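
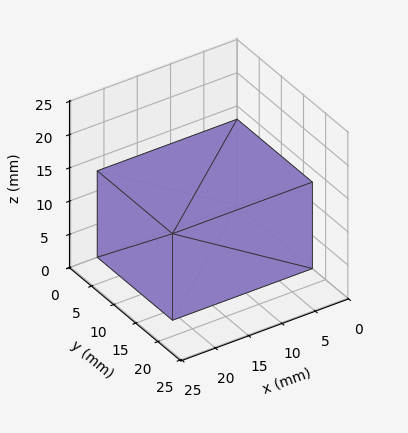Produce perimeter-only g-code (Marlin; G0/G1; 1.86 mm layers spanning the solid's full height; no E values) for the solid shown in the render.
Reading the render: the shape is a rectangular box, roughly 21 × 17 mm footprint and 13 mm tall (dimensions read to the nearest mm from the axis ticks). For the g-code, the solid's height is divided into equal slices at the stated Δz and each level perimeter traced with G1 moves after a G0 lift.

; perimeter-only toolpath
G21 ; units = mm
G90 ; absolute positioning
G28 ; home
; layer 1
G0 Z1.86
G0 X0.00 Y0.00
G1 X21.00 Y0.00
G1 X21.00 Y17.00
G1 X0.00 Y17.00
G1 X0.00 Y0.00
; layer 2
G0 Z3.71
G0 X0.00 Y0.00
G1 X21.00 Y0.00
G1 X21.00 Y17.00
G1 X0.00 Y17.00
G1 X0.00 Y0.00
; layer 3
G0 Z5.57
G0 X0.00 Y0.00
G1 X21.00 Y0.00
G1 X21.00 Y17.00
G1 X0.00 Y17.00
G1 X0.00 Y0.00
; layer 4
G0 Z7.43
G0 X0.00 Y0.00
G1 X21.00 Y0.00
G1 X21.00 Y17.00
G1 X0.00 Y17.00
G1 X0.00 Y0.00
; layer 5
G0 Z9.29
G0 X0.00 Y0.00
G1 X21.00 Y0.00
G1 X21.00 Y17.00
G1 X0.00 Y17.00
G1 X0.00 Y0.00
; layer 6
G0 Z11.14
G0 X0.00 Y0.00
G1 X21.00 Y0.00
G1 X21.00 Y17.00
G1 X0.00 Y17.00
G1 X0.00 Y0.00
; layer 7
G0 Z13.00
G0 X0.00 Y0.00
G1 X21.00 Y0.00
G1 X21.00 Y17.00
G1 X0.00 Y17.00
G1 X0.00 Y0.00
M2 ; end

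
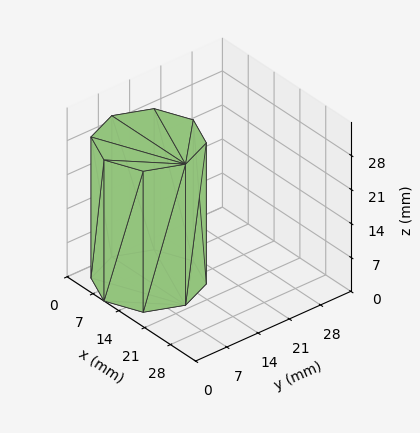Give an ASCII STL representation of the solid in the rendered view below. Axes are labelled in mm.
Reading the render: the shape is a regular 8-sided prism (a cylinder approximated with 8 flat sides), circumscribed radius ≈ 10 mm, height ≈ 29 mm (dimensions read to the nearest mm from the axis ticks). For the STL, each face is triangulated and given an outward normal.

solid part
  facet normal 0.0000 0.0000 -1.0000
    outer loop
      vertex 10.000 20.000 0.000
      vertex 17.071 17.071 0.000
      vertex 20.000 10.000 0.000
    endloop
  endfacet
  facet normal 0.0000 0.0000 -1.0000
    outer loop
      vertex 2.929 17.071 0.000
      vertex 10.000 20.000 0.000
      vertex 20.000 10.000 0.000
    endloop
  endfacet
  facet normal 0.0000 0.0000 -1.0000
    outer loop
      vertex 0.000 10.000 0.000
      vertex 2.929 17.071 0.000
      vertex 20.000 10.000 0.000
    endloop
  endfacet
  facet normal 0.0000 0.0000 -1.0000
    outer loop
      vertex 2.929 2.929 0.000
      vertex 0.000 10.000 0.000
      vertex 20.000 10.000 0.000
    endloop
  endfacet
  facet normal 0.0000 0.0000 -1.0000
    outer loop
      vertex 10.000 0.000 0.000
      vertex 2.929 2.929 0.000
      vertex 20.000 10.000 0.000
    endloop
  endfacet
  facet normal 0.0000 0.0000 -1.0000
    outer loop
      vertex 17.071 2.929 0.000
      vertex 10.000 0.000 0.000
      vertex 20.000 10.000 0.000
    endloop
  endfacet
  facet normal 0.0000 0.0000 1.0000
    outer loop
      vertex 20.000 10.000 29.000
      vertex 17.071 17.071 29.000
      vertex 10.000 20.000 29.000
    endloop
  endfacet
  facet normal 0.0000 0.0000 1.0000
    outer loop
      vertex 20.000 10.000 29.000
      vertex 10.000 20.000 29.000
      vertex 2.929 17.071 29.000
    endloop
  endfacet
  facet normal 0.0000 0.0000 1.0000
    outer loop
      vertex 20.000 10.000 29.000
      vertex 2.929 17.071 29.000
      vertex 0.000 10.000 29.000
    endloop
  endfacet
  facet normal 0.0000 0.0000 1.0000
    outer loop
      vertex 20.000 10.000 29.000
      vertex 0.000 10.000 29.000
      vertex 2.929 2.929 29.000
    endloop
  endfacet
  facet normal 0.0000 0.0000 1.0000
    outer loop
      vertex 20.000 10.000 29.000
      vertex 2.929 2.929 29.000
      vertex 10.000 0.000 29.000
    endloop
  endfacet
  facet normal 0.0000 0.0000 1.0000
    outer loop
      vertex 20.000 10.000 29.000
      vertex 10.000 0.000 29.000
      vertex 17.071 2.929 29.000
    endloop
  endfacet
  facet normal 0.9239 0.3827 0.0000
    outer loop
      vertex 20.000 10.000 0.000
      vertex 17.071 17.071 0.000
      vertex 17.071 17.071 29.000
    endloop
  endfacet
  facet normal 0.9239 0.3827 0.0000
    outer loop
      vertex 20.000 10.000 0.000
      vertex 17.071 17.071 29.000
      vertex 20.000 10.000 29.000
    endloop
  endfacet
  facet normal 0.3827 0.9239 0.0000
    outer loop
      vertex 17.071 17.071 0.000
      vertex 10.000 20.000 0.000
      vertex 10.000 20.000 29.000
    endloop
  endfacet
  facet normal 0.3827 0.9239 0.0000
    outer loop
      vertex 17.071 17.071 0.000
      vertex 10.000 20.000 29.000
      vertex 17.071 17.071 29.000
    endloop
  endfacet
  facet normal -0.3827 0.9239 0.0000
    outer loop
      vertex 10.000 20.000 0.000
      vertex 2.929 17.071 0.000
      vertex 2.929 17.071 29.000
    endloop
  endfacet
  facet normal -0.3827 0.9239 0.0000
    outer loop
      vertex 10.000 20.000 0.000
      vertex 2.929 17.071 29.000
      vertex 10.000 20.000 29.000
    endloop
  endfacet
  facet normal -0.9239 0.3827 0.0000
    outer loop
      vertex 2.929 17.071 0.000
      vertex 0.000 10.000 0.000
      vertex 0.000 10.000 29.000
    endloop
  endfacet
  facet normal -0.9239 0.3827 0.0000
    outer loop
      vertex 2.929 17.071 0.000
      vertex 0.000 10.000 29.000
      vertex 2.929 17.071 29.000
    endloop
  endfacet
  facet normal -0.9239 -0.3827 0.0000
    outer loop
      vertex 0.000 10.000 0.000
      vertex 2.929 2.929 0.000
      vertex 2.929 2.929 29.000
    endloop
  endfacet
  facet normal -0.9239 -0.3827 0.0000
    outer loop
      vertex 0.000 10.000 0.000
      vertex 2.929 2.929 29.000
      vertex 0.000 10.000 29.000
    endloop
  endfacet
  facet normal -0.3827 -0.9239 0.0000
    outer loop
      vertex 2.929 2.929 0.000
      vertex 10.000 0.000 0.000
      vertex 10.000 0.000 29.000
    endloop
  endfacet
  facet normal -0.3827 -0.9239 0.0000
    outer loop
      vertex 2.929 2.929 0.000
      vertex 10.000 0.000 29.000
      vertex 2.929 2.929 29.000
    endloop
  endfacet
  facet normal 0.3827 -0.9239 0.0000
    outer loop
      vertex 10.000 0.000 0.000
      vertex 17.071 2.929 0.000
      vertex 17.071 2.929 29.000
    endloop
  endfacet
  facet normal 0.3827 -0.9239 0.0000
    outer loop
      vertex 10.000 0.000 0.000
      vertex 17.071 2.929 29.000
      vertex 10.000 0.000 29.000
    endloop
  endfacet
  facet normal 0.9239 -0.3827 0.0000
    outer loop
      vertex 17.071 2.929 0.000
      vertex 20.000 10.000 0.000
      vertex 20.000 10.000 29.000
    endloop
  endfacet
  facet normal 0.9239 -0.3827 0.0000
    outer loop
      vertex 17.071 2.929 0.000
      vertex 20.000 10.000 29.000
      vertex 17.071 2.929 29.000
    endloop
  endfacet
endsolid part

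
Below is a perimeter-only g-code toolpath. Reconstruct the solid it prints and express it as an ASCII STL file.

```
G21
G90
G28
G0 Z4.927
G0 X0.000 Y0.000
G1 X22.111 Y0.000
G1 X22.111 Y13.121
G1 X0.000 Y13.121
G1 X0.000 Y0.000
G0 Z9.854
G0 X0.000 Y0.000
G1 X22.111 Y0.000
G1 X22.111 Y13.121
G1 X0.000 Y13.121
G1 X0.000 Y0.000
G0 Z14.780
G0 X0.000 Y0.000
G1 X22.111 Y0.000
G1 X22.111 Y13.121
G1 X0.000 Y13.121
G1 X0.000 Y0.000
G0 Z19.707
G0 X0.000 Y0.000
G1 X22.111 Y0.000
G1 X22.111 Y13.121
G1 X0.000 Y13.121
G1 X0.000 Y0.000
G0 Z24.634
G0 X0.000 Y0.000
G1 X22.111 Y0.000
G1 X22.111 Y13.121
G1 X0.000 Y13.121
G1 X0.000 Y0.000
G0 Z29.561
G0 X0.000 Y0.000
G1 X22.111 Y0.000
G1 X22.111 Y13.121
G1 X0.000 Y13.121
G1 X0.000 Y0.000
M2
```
solid part
  facet normal 0.0000 0.0000 -1.0000
    outer loop
      vertex 22.111 13.121 0.000
      vertex 22.111 0.000 0.000
      vertex 0.000 0.000 0.000
    endloop
  endfacet
  facet normal 0.0000 0.0000 -1.0000
    outer loop
      vertex 0.000 13.121 0.000
      vertex 22.111 13.121 0.000
      vertex 0.000 0.000 0.000
    endloop
  endfacet
  facet normal 0.0000 0.0000 1.0000
    outer loop
      vertex 0.000 0.000 29.561
      vertex 22.111 0.000 29.561
      vertex 22.111 13.121 29.561
    endloop
  endfacet
  facet normal 0.0000 0.0000 1.0000
    outer loop
      vertex 0.000 0.000 29.561
      vertex 22.111 13.121 29.561
      vertex 0.000 13.121 29.561
    endloop
  endfacet
  facet normal 0.0000 -1.0000 0.0000
    outer loop
      vertex 0.000 0.000 0.000
      vertex 22.111 0.000 0.000
      vertex 22.111 0.000 29.561
    endloop
  endfacet
  facet normal 0.0000 -1.0000 0.0000
    outer loop
      vertex 0.000 0.000 0.000
      vertex 22.111 0.000 29.561
      vertex 0.000 0.000 29.561
    endloop
  endfacet
  facet normal 0.0000 1.0000 0.0000
    outer loop
      vertex 22.111 13.121 29.561
      vertex 22.111 13.121 0.000
      vertex 0.000 13.121 0.000
    endloop
  endfacet
  facet normal 0.0000 1.0000 0.0000
    outer loop
      vertex 0.000 13.121 29.561
      vertex 22.111 13.121 29.561
      vertex 0.000 13.121 0.000
    endloop
  endfacet
  facet normal -1.0000 0.0000 0.0000
    outer loop
      vertex 0.000 13.121 29.561
      vertex 0.000 13.121 0.000
      vertex 0.000 0.000 0.000
    endloop
  endfacet
  facet normal -1.0000 0.0000 0.0000
    outer loop
      vertex 0.000 0.000 29.561
      vertex 0.000 13.121 29.561
      vertex 0.000 0.000 0.000
    endloop
  endfacet
  facet normal 1.0000 0.0000 0.0000
    outer loop
      vertex 22.111 0.000 0.000
      vertex 22.111 13.121 0.000
      vertex 22.111 13.121 29.561
    endloop
  endfacet
  facet normal 1.0000 0.0000 0.0000
    outer loop
      vertex 22.111 0.000 0.000
      vertex 22.111 13.121 29.561
      vertex 22.111 0.000 29.561
    endloop
  endfacet
endsolid part

The G0 Z moves step by Δz≈4.927 mm. Every layer's G1 loop is the same polygon, so the solid is a straight extrusion of it from z=0 to z≈29.6. Closing with flat bottom and top caps and triangulating gives 12 facets — a rectangular box, roughly 22.1 × 13.1 mm footprint and 29.6 mm tall.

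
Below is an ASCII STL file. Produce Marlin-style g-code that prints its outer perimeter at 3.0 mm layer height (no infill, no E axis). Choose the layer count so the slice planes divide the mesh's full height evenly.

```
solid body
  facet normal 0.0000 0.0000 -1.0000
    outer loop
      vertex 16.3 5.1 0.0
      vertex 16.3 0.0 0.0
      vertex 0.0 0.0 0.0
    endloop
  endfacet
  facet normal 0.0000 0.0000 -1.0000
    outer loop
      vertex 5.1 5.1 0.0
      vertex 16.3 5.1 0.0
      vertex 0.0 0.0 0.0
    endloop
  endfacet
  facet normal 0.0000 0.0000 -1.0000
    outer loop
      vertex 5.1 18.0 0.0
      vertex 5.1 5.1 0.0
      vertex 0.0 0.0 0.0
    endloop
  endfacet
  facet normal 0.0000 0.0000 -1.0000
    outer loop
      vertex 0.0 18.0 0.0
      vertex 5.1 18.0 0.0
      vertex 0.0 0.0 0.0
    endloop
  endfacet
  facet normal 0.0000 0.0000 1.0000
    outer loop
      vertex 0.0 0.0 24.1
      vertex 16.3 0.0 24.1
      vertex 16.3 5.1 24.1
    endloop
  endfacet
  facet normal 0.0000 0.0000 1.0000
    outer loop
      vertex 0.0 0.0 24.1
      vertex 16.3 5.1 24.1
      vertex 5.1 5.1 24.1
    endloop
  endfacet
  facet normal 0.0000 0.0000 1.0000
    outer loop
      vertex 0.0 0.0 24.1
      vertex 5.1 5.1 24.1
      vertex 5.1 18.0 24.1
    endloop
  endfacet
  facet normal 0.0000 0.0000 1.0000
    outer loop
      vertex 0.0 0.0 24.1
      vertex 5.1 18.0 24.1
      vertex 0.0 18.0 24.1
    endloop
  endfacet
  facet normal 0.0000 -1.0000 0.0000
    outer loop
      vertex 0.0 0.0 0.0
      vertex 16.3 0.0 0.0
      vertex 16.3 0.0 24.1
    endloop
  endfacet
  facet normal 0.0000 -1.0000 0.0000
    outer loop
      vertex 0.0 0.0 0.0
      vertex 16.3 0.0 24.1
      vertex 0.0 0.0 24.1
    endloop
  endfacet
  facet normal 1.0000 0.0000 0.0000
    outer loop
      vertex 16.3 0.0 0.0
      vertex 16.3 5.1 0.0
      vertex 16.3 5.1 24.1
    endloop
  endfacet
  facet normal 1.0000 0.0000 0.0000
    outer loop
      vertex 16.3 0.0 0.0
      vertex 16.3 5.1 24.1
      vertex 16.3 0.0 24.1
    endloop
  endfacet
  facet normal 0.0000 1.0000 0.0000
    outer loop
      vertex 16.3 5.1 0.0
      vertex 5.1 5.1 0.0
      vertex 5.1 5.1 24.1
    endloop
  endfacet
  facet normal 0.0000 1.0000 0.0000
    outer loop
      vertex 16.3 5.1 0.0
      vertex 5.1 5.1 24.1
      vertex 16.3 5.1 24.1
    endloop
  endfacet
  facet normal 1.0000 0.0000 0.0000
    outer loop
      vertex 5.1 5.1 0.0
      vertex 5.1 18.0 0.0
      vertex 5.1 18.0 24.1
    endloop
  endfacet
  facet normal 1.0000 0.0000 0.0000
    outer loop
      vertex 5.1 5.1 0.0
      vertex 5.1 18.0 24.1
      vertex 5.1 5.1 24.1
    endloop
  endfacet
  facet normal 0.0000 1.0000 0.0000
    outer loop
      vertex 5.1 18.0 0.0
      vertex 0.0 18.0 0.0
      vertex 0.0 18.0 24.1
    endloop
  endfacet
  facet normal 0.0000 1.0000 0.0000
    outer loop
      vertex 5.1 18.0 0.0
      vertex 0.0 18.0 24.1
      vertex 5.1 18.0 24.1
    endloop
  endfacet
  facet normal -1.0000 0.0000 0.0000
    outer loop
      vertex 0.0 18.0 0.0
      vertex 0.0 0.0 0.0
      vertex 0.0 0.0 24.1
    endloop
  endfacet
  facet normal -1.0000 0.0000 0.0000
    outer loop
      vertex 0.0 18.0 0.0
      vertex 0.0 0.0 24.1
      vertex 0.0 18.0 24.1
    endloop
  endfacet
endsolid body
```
; perimeter-only toolpath
G21 ; units = mm
G90 ; absolute positioning
G28 ; home
; layer 1
G0 Z3.0
G0 X0.0 Y0.0
G1 X16.3 Y0.0
G1 X16.3 Y5.1
G1 X5.1 Y5.1
G1 X5.1 Y18.0
G1 X0.0 Y18.0
G1 X0.0 Y0.0
; layer 2
G0 Z6.0
G0 X0.0 Y0.0
G1 X16.3 Y0.0
G1 X16.3 Y5.1
G1 X5.1 Y5.1
G1 X5.1 Y18.0
G1 X0.0 Y18.0
G1 X0.0 Y0.0
; layer 3
G0 Z9.0
G0 X0.0 Y0.0
G1 X16.3 Y0.0
G1 X16.3 Y5.1
G1 X5.1 Y5.1
G1 X5.1 Y18.0
G1 X0.0 Y18.0
G1 X0.0 Y0.0
; layer 4
G0 Z12.1
G0 X0.0 Y0.0
G1 X16.3 Y0.0
G1 X16.3 Y5.1
G1 X5.1 Y5.1
G1 X5.1 Y18.0
G1 X0.0 Y18.0
G1 X0.0 Y0.0
; layer 5
G0 Z15.1
G0 X0.0 Y0.0
G1 X16.3 Y0.0
G1 X16.3 Y5.1
G1 X5.1 Y5.1
G1 X5.1 Y18.0
G1 X0.0 Y18.0
G1 X0.0 Y0.0
; layer 6
G0 Z18.1
G0 X0.0 Y0.0
G1 X16.3 Y0.0
G1 X16.3 Y5.1
G1 X5.1 Y5.1
G1 X5.1 Y18.0
G1 X0.0 Y18.0
G1 X0.0 Y0.0
; layer 7
G0 Z21.1
G0 X0.0 Y0.0
G1 X16.3 Y0.0
G1 X16.3 Y5.1
G1 X5.1 Y5.1
G1 X5.1 Y18.0
G1 X0.0 Y18.0
G1 X0.0 Y0.0
; layer 8
G0 Z24.1
G0 X0.0 Y0.0
G1 X16.3 Y0.0
G1 X16.3 Y5.1
G1 X5.1 Y5.1
G1 X5.1 Y18.0
G1 X0.0 Y18.0
G1 X0.0 Y0.0
M2 ; end

The solid is an L-shaped prism: outer 16.3 × 18 mm, arm thicknesses ≈ 5.1 mm (horizontal) and 5.1 mm (vertical), extruded 24.1 mm in z. Slicing at Δz = 3.0 mm — 8 equal slices spanning the solid's height, so layer i sits at z = i·h/8 — gives 8 non-empty perimeters. Each is a 6-segment closed polygon; G0 lifts to the layer z and rapids to the start vertex, then G1 traces the edges.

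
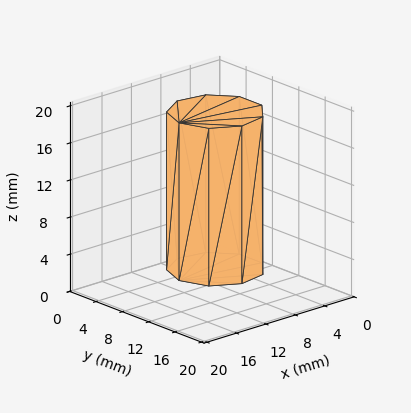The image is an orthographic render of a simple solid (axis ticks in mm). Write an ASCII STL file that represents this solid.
Reading the render: the shape is a regular 9-sided prism (a cylinder approximated with 9 flat sides), circumscribed radius ≈ 5 mm, height ≈ 17 mm (dimensions read to the nearest mm from the axis ticks). For the STL, each face is triangulated and given an outward normal.

solid part
  facet normal 0.0000 0.0000 -1.0000
    outer loop
      vertex 5.87 9.92 0.00
      vertex 8.83 8.21 0.00
      vertex 10.00 5.00 0.00
    endloop
  endfacet
  facet normal 0.0000 0.0000 -1.0000
    outer loop
      vertex 2.50 9.33 0.00
      vertex 5.87 9.92 0.00
      vertex 10.00 5.00 0.00
    endloop
  endfacet
  facet normal 0.0000 0.0000 -1.0000
    outer loop
      vertex 0.30 6.71 0.00
      vertex 2.50 9.33 0.00
      vertex 10.00 5.00 0.00
    endloop
  endfacet
  facet normal 0.0000 0.0000 -1.0000
    outer loop
      vertex 0.30 3.29 0.00
      vertex 0.30 6.71 0.00
      vertex 10.00 5.00 0.00
    endloop
  endfacet
  facet normal 0.0000 0.0000 -1.0000
    outer loop
      vertex 2.50 0.67 0.00
      vertex 0.30 3.29 0.00
      vertex 10.00 5.00 0.00
    endloop
  endfacet
  facet normal 0.0000 0.0000 -1.0000
    outer loop
      vertex 5.87 0.08 0.00
      vertex 2.50 0.67 0.00
      vertex 10.00 5.00 0.00
    endloop
  endfacet
  facet normal 0.0000 0.0000 -1.0000
    outer loop
      vertex 8.83 1.79 0.00
      vertex 5.87 0.08 0.00
      vertex 10.00 5.00 0.00
    endloop
  endfacet
  facet normal 0.0000 0.0000 1.0000
    outer loop
      vertex 10.00 5.00 17.00
      vertex 8.83 8.21 17.00
      vertex 5.87 9.92 17.00
    endloop
  endfacet
  facet normal 0.0000 0.0000 1.0000
    outer loop
      vertex 10.00 5.00 17.00
      vertex 5.87 9.92 17.00
      vertex 2.50 9.33 17.00
    endloop
  endfacet
  facet normal 0.0000 0.0000 1.0000
    outer loop
      vertex 10.00 5.00 17.00
      vertex 2.50 9.33 17.00
      vertex 0.30 6.71 17.00
    endloop
  endfacet
  facet normal 0.0000 0.0000 1.0000
    outer loop
      vertex 10.00 5.00 17.00
      vertex 0.30 6.71 17.00
      vertex 0.30 3.29 17.00
    endloop
  endfacet
  facet normal 0.0000 0.0000 1.0000
    outer loop
      vertex 10.00 5.00 17.00
      vertex 0.30 3.29 17.00
      vertex 2.50 0.67 17.00
    endloop
  endfacet
  facet normal 0.0000 0.0000 1.0000
    outer loop
      vertex 10.00 5.00 17.00
      vertex 2.50 0.67 17.00
      vertex 5.87 0.08 17.00
    endloop
  endfacet
  facet normal 0.0000 0.0000 1.0000
    outer loop
      vertex 10.00 5.00 17.00
      vertex 5.87 0.08 17.00
      vertex 8.83 1.79 17.00
    endloop
  endfacet
  facet normal 0.9395 0.3424 0.0000
    outer loop
      vertex 10.00 5.00 0.00
      vertex 8.83 8.21 0.00
      vertex 8.83 8.21 17.00
    endloop
  endfacet
  facet normal 0.9395 0.3424 0.0000
    outer loop
      vertex 10.00 5.00 0.00
      vertex 8.83 8.21 17.00
      vertex 10.00 5.00 17.00
    endloop
  endfacet
  facet normal 0.5002 0.8659 0.0000
    outer loop
      vertex 8.83 8.21 0.00
      vertex 5.87 9.92 0.00
      vertex 5.87 9.92 17.00
    endloop
  endfacet
  facet normal 0.5002 0.8659 0.0000
    outer loop
      vertex 8.83 8.21 0.00
      vertex 5.87 9.92 17.00
      vertex 8.83 8.21 17.00
    endloop
  endfacet
  facet normal -0.1725 0.9850 0.0000
    outer loop
      vertex 5.87 9.92 0.00
      vertex 2.50 9.33 0.00
      vertex 2.50 9.33 17.00
    endloop
  endfacet
  facet normal -0.1725 0.9850 0.0000
    outer loop
      vertex 5.87 9.92 0.00
      vertex 2.50 9.33 17.00
      vertex 5.87 9.92 17.00
    endloop
  endfacet
  facet normal -0.7658 0.6431 0.0000
    outer loop
      vertex 2.50 9.33 0.00
      vertex 0.30 6.71 0.00
      vertex 0.30 6.71 17.00
    endloop
  endfacet
  facet normal -0.7658 0.6431 0.0000
    outer loop
      vertex 2.50 9.33 0.00
      vertex 0.30 6.71 17.00
      vertex 2.50 9.33 17.00
    endloop
  endfacet
  facet normal -1.0000 0.0000 0.0000
    outer loop
      vertex 0.30 6.71 0.00
      vertex 0.30 3.29 0.00
      vertex 0.30 3.29 17.00
    endloop
  endfacet
  facet normal -1.0000 0.0000 0.0000
    outer loop
      vertex 0.30 6.71 0.00
      vertex 0.30 3.29 17.00
      vertex 0.30 6.71 17.00
    endloop
  endfacet
  facet normal -0.7658 -0.6431 0.0000
    outer loop
      vertex 0.30 3.29 0.00
      vertex 2.50 0.67 0.00
      vertex 2.50 0.67 17.00
    endloop
  endfacet
  facet normal -0.7658 -0.6431 0.0000
    outer loop
      vertex 0.30 3.29 0.00
      vertex 2.50 0.67 17.00
      vertex 0.30 3.29 17.00
    endloop
  endfacet
  facet normal -0.1725 -0.9850 0.0000
    outer loop
      vertex 2.50 0.67 0.00
      vertex 5.87 0.08 0.00
      vertex 5.87 0.08 17.00
    endloop
  endfacet
  facet normal -0.1725 -0.9850 0.0000
    outer loop
      vertex 2.50 0.67 0.00
      vertex 5.87 0.08 17.00
      vertex 2.50 0.67 17.00
    endloop
  endfacet
  facet normal 0.5002 -0.8659 0.0000
    outer loop
      vertex 5.87 0.08 0.00
      vertex 8.83 1.79 0.00
      vertex 8.83 1.79 17.00
    endloop
  endfacet
  facet normal 0.5002 -0.8659 0.0000
    outer loop
      vertex 5.87 0.08 0.00
      vertex 8.83 1.79 17.00
      vertex 5.87 0.08 17.00
    endloop
  endfacet
  facet normal 0.9395 -0.3424 0.0000
    outer loop
      vertex 8.83 1.79 0.00
      vertex 10.00 5.00 0.00
      vertex 10.00 5.00 17.00
    endloop
  endfacet
  facet normal 0.9395 -0.3424 0.0000
    outer loop
      vertex 8.83 1.79 0.00
      vertex 10.00 5.00 17.00
      vertex 8.83 1.79 17.00
    endloop
  endfacet
endsolid part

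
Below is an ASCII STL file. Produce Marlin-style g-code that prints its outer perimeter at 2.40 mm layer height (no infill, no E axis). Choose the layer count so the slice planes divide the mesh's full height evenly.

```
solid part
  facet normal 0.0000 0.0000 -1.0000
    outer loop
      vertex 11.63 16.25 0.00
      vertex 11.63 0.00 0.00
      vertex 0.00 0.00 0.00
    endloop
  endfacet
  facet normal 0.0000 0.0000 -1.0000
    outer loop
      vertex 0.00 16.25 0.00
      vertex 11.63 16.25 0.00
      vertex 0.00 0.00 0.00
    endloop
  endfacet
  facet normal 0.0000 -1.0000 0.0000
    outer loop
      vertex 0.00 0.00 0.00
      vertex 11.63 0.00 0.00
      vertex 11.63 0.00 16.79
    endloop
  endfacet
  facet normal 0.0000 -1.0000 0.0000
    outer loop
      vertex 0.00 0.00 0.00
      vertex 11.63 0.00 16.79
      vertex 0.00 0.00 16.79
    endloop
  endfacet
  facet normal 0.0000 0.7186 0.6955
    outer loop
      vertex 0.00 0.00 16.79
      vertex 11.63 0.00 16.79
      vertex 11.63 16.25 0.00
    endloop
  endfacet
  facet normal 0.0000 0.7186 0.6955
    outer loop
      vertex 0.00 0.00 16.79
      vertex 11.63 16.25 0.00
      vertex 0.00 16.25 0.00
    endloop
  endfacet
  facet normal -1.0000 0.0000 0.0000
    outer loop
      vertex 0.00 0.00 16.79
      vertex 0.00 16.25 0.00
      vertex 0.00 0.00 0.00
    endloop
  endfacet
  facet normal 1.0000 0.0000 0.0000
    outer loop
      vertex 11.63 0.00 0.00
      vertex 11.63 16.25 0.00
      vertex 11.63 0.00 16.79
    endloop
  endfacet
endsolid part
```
; perimeter-only toolpath
G21 ; units = mm
G90 ; absolute positioning
G28 ; home
; layer 1
G0 Z2.40
G0 X0.00 Y0.00
G1 X11.63 Y0.00
G1 X11.63 Y13.93
G1 X0.00 Y13.93
G1 X0.00 Y0.00
; layer 2
G0 Z4.80
G0 X0.00 Y0.00
G1 X11.63 Y0.00
G1 X11.63 Y11.61
G1 X0.00 Y11.61
G1 X0.00 Y0.00
; layer 3
G0 Z7.20
G0 X0.00 Y0.00
G1 X11.63 Y0.00
G1 X11.63 Y9.29
G1 X0.00 Y9.29
G1 X0.00 Y0.00
; layer 4
G0 Z9.59
G0 X0.00 Y0.00
G1 X11.63 Y0.00
G1 X11.63 Y6.96
G1 X0.00 Y6.96
G1 X0.00 Y0.00
; layer 5
G0 Z11.99
G0 X0.00 Y0.00
G1 X11.63 Y0.00
G1 X11.63 Y4.64
G1 X0.00 Y4.64
G1 X0.00 Y0.00
; layer 6
G0 Z14.39
G0 X0.00 Y0.00
G1 X11.63 Y0.00
G1 X11.63 Y2.32
G1 X0.00 Y2.32
G1 X0.00 Y0.00
M2 ; end

The solid is a wedge (ramp): 11.6 × 16.2 mm base, rising to 16.8 mm along the y=0 edge and sloping linearly to z=0 at y=16.2. Slicing at Δz = 2.40 mm — 7 equal slices spanning the solid's height, so layer i sits at z = i·h/7 — gives 6 non-empty perimeters. Each is a 4-segment closed polygon; G0 lifts to the layer z and rapids to the start vertex, then G1 traces the edges. The cross-section shrinks linearly with z (the slice at the apex is degenerate and omitted).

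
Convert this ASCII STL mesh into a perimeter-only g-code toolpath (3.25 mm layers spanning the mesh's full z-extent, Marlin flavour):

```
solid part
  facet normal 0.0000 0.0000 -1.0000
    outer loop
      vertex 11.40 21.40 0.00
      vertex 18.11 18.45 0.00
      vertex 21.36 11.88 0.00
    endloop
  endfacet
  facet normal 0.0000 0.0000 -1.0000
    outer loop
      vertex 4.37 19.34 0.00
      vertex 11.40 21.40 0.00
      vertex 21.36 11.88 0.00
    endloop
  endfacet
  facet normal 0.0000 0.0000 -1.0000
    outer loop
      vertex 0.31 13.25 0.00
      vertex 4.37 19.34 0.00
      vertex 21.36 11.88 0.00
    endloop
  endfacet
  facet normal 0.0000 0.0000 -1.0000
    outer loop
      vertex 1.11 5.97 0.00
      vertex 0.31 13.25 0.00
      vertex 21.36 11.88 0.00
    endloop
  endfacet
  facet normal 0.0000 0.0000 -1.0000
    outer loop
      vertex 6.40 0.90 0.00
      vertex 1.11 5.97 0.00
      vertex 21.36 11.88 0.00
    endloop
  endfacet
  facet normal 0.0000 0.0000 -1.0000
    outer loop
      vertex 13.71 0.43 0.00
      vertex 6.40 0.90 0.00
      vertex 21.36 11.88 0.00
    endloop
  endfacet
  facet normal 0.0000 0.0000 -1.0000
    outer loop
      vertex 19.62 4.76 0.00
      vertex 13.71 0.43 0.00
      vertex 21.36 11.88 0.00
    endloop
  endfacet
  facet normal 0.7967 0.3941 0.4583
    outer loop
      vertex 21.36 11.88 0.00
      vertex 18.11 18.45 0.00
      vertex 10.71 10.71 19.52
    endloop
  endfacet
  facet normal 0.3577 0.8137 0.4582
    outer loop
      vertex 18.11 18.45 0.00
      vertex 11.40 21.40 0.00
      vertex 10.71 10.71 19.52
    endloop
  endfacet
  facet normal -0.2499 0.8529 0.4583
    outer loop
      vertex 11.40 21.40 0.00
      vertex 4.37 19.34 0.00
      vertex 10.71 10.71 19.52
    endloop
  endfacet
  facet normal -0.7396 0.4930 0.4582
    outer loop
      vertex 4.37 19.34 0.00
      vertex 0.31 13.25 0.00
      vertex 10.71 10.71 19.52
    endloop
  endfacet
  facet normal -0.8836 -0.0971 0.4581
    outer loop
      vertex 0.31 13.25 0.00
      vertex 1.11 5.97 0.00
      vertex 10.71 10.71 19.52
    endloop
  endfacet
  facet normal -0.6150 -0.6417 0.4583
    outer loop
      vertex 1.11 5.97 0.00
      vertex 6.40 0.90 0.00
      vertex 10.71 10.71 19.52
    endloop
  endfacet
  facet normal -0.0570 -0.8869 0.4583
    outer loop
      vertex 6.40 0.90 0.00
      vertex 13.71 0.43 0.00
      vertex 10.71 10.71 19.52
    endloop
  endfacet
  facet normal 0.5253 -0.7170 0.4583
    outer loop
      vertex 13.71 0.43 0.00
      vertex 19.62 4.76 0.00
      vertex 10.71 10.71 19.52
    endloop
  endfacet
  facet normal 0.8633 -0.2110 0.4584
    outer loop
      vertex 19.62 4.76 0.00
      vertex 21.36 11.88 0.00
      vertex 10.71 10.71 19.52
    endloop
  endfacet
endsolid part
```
; perimeter-only toolpath
G21 ; units = mm
G90 ; absolute positioning
G28 ; home
; layer 1
G0 Z3.25
G0 X19.58 Y11.69
G1 X16.88 Y17.16
G1 X11.29 Y19.62
G1 X5.43 Y17.90
G1 X2.04 Y12.83
G1 X2.71 Y6.76
G1 X7.12 Y2.54
G1 X13.21 Y2.14
G1 X18.13 Y5.75
G1 X19.58 Y11.69
; layer 2
G0 Z6.51
G0 X17.81 Y11.49
G1 X15.64 Y15.87
G1 X11.17 Y17.84
G1 X6.48 Y16.46
G1 X3.78 Y12.40
G1 X4.31 Y7.55
G1 X7.84 Y4.17
G1 X12.71 Y3.86
G1 X16.65 Y6.74
G1 X17.81 Y11.49
; layer 3
G0 Z9.76
G0 X16.04 Y11.30
G1 X14.41 Y14.58
G1 X11.05 Y16.05
G1 X7.54 Y15.03
G1 X5.51 Y11.98
G1 X5.91 Y8.34
G1 X8.55 Y5.81
G1 X12.21 Y5.57
G1 X15.17 Y7.74
G1 X16.04 Y11.30
; layer 4
G0 Z13.01
G0 X14.26 Y11.10
G1 X13.18 Y13.29
G1 X10.94 Y14.27
G1 X8.60 Y13.59
G1 X7.24 Y11.56
G1 X7.51 Y9.13
G1 X9.27 Y7.44
G1 X11.71 Y7.28
G1 X13.68 Y8.73
G1 X14.26 Y11.10
; layer 5
G0 Z16.27
G0 X12.49 Y10.91
G1 X11.94 Y12.00
G1 X10.83 Y12.49
G1 X9.65 Y12.15
G1 X8.98 Y11.13
G1 X9.11 Y9.92
G1 X9.99 Y9.08
G1 X11.21 Y9.00
G1 X12.20 Y9.72
G1 X12.49 Y10.91
M2 ; end

The solid is a regular 9-sided pyramid, base circumscribed radius ≈ 10.7 mm, apex at z ≈ 19.5 mm. Slicing at Δz = 3.25 mm — 6 equal slices spanning the solid's height, so layer i sits at z = i·h/6 — gives 5 non-empty perimeters. Each is a 9-segment closed polygon; G0 lifts to the layer z and rapids to the start vertex, then G1 traces the edges. The cross-section shrinks linearly with z (the slice at the apex is degenerate and omitted).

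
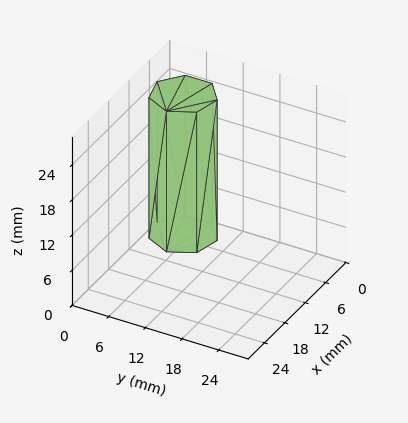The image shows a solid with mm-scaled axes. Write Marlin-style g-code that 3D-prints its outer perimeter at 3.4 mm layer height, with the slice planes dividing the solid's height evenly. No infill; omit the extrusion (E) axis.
Reading the render: the shape is a regular 7-sided prism (a cylinder approximated with 7 flat sides), circumscribed radius ≈ 5 mm, height ≈ 24 mm (dimensions read to the nearest mm from the axis ticks). For the g-code, the solid's height is divided into equal slices at the stated Δz and each level perimeter traced with G1 moves after a G0 lift.

; perimeter-only toolpath
G21 ; units = mm
G90 ; absolute positioning
G28 ; home
; layer 1
G0 Z3.4
G0 X10.0 Y5.0
G1 X8.1 Y8.9
G1 X3.9 Y9.9
G1 X0.5 Y7.2
G1 X0.5 Y2.8
G1 X3.9 Y0.1
G1 X8.1 Y1.1
G1 X10.0 Y5.0
; layer 2
G0 Z6.9
G0 X10.0 Y5.0
G1 X8.1 Y8.9
G1 X3.9 Y9.9
G1 X0.5 Y7.2
G1 X0.5 Y2.8
G1 X3.9 Y0.1
G1 X8.1 Y1.1
G1 X10.0 Y5.0
; layer 3
G0 Z10.3
G0 X10.0 Y5.0
G1 X8.1 Y8.9
G1 X3.9 Y9.9
G1 X0.5 Y7.2
G1 X0.5 Y2.8
G1 X3.9 Y0.1
G1 X8.1 Y1.1
G1 X10.0 Y5.0
; layer 4
G0 Z13.7
G0 X10.0 Y5.0
G1 X8.1 Y8.9
G1 X3.9 Y9.9
G1 X0.5 Y7.2
G1 X0.5 Y2.8
G1 X3.9 Y0.1
G1 X8.1 Y1.1
G1 X10.0 Y5.0
; layer 5
G0 Z17.1
G0 X10.0 Y5.0
G1 X8.1 Y8.9
G1 X3.9 Y9.9
G1 X0.5 Y7.2
G1 X0.5 Y2.8
G1 X3.9 Y0.1
G1 X8.1 Y1.1
G1 X10.0 Y5.0
; layer 6
G0 Z20.6
G0 X10.0 Y5.0
G1 X8.1 Y8.9
G1 X3.9 Y9.9
G1 X0.5 Y7.2
G1 X0.5 Y2.8
G1 X3.9 Y0.1
G1 X8.1 Y1.1
G1 X10.0 Y5.0
; layer 7
G0 Z24.0
G0 X10.0 Y5.0
G1 X8.1 Y8.9
G1 X3.9 Y9.9
G1 X0.5 Y7.2
G1 X0.5 Y2.8
G1 X3.9 Y0.1
G1 X8.1 Y1.1
G1 X10.0 Y5.0
M2 ; end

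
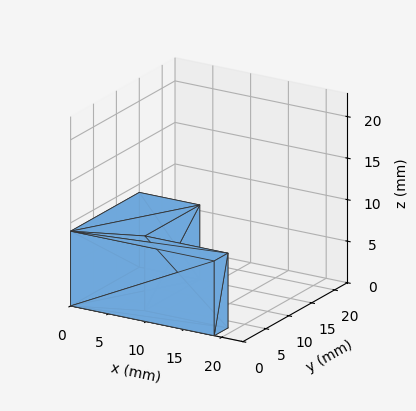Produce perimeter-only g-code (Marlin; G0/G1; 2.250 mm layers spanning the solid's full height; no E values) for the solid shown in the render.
Reading the render: the shape is an L-shaped prism: outer 19 × 15 mm, arm thicknesses ≈ 3 mm (horizontal) and 8 mm (vertical), extruded 9 mm in z (dimensions read to the nearest mm from the axis ticks). For the g-code, the solid's height is divided into equal slices at the stated Δz and each level perimeter traced with G1 moves after a G0 lift.

; perimeter-only toolpath
G21 ; units = mm
G90 ; absolute positioning
G28 ; home
; layer 1
G0 Z2.250
G0 X0.000 Y0.000
G1 X19.000 Y0.000
G1 X19.000 Y3.000
G1 X8.000 Y3.000
G1 X8.000 Y15.000
G1 X0.000 Y15.000
G1 X0.000 Y0.000
; layer 2
G0 Z4.500
G0 X0.000 Y0.000
G1 X19.000 Y0.000
G1 X19.000 Y3.000
G1 X8.000 Y3.000
G1 X8.000 Y15.000
G1 X0.000 Y15.000
G1 X0.000 Y0.000
; layer 3
G0 Z6.750
G0 X0.000 Y0.000
G1 X19.000 Y0.000
G1 X19.000 Y3.000
G1 X8.000 Y3.000
G1 X8.000 Y15.000
G1 X0.000 Y15.000
G1 X0.000 Y0.000
; layer 4
G0 Z9.000
G0 X0.000 Y0.000
G1 X19.000 Y0.000
G1 X19.000 Y3.000
G1 X8.000 Y3.000
G1 X8.000 Y15.000
G1 X0.000 Y15.000
G1 X0.000 Y0.000
M2 ; end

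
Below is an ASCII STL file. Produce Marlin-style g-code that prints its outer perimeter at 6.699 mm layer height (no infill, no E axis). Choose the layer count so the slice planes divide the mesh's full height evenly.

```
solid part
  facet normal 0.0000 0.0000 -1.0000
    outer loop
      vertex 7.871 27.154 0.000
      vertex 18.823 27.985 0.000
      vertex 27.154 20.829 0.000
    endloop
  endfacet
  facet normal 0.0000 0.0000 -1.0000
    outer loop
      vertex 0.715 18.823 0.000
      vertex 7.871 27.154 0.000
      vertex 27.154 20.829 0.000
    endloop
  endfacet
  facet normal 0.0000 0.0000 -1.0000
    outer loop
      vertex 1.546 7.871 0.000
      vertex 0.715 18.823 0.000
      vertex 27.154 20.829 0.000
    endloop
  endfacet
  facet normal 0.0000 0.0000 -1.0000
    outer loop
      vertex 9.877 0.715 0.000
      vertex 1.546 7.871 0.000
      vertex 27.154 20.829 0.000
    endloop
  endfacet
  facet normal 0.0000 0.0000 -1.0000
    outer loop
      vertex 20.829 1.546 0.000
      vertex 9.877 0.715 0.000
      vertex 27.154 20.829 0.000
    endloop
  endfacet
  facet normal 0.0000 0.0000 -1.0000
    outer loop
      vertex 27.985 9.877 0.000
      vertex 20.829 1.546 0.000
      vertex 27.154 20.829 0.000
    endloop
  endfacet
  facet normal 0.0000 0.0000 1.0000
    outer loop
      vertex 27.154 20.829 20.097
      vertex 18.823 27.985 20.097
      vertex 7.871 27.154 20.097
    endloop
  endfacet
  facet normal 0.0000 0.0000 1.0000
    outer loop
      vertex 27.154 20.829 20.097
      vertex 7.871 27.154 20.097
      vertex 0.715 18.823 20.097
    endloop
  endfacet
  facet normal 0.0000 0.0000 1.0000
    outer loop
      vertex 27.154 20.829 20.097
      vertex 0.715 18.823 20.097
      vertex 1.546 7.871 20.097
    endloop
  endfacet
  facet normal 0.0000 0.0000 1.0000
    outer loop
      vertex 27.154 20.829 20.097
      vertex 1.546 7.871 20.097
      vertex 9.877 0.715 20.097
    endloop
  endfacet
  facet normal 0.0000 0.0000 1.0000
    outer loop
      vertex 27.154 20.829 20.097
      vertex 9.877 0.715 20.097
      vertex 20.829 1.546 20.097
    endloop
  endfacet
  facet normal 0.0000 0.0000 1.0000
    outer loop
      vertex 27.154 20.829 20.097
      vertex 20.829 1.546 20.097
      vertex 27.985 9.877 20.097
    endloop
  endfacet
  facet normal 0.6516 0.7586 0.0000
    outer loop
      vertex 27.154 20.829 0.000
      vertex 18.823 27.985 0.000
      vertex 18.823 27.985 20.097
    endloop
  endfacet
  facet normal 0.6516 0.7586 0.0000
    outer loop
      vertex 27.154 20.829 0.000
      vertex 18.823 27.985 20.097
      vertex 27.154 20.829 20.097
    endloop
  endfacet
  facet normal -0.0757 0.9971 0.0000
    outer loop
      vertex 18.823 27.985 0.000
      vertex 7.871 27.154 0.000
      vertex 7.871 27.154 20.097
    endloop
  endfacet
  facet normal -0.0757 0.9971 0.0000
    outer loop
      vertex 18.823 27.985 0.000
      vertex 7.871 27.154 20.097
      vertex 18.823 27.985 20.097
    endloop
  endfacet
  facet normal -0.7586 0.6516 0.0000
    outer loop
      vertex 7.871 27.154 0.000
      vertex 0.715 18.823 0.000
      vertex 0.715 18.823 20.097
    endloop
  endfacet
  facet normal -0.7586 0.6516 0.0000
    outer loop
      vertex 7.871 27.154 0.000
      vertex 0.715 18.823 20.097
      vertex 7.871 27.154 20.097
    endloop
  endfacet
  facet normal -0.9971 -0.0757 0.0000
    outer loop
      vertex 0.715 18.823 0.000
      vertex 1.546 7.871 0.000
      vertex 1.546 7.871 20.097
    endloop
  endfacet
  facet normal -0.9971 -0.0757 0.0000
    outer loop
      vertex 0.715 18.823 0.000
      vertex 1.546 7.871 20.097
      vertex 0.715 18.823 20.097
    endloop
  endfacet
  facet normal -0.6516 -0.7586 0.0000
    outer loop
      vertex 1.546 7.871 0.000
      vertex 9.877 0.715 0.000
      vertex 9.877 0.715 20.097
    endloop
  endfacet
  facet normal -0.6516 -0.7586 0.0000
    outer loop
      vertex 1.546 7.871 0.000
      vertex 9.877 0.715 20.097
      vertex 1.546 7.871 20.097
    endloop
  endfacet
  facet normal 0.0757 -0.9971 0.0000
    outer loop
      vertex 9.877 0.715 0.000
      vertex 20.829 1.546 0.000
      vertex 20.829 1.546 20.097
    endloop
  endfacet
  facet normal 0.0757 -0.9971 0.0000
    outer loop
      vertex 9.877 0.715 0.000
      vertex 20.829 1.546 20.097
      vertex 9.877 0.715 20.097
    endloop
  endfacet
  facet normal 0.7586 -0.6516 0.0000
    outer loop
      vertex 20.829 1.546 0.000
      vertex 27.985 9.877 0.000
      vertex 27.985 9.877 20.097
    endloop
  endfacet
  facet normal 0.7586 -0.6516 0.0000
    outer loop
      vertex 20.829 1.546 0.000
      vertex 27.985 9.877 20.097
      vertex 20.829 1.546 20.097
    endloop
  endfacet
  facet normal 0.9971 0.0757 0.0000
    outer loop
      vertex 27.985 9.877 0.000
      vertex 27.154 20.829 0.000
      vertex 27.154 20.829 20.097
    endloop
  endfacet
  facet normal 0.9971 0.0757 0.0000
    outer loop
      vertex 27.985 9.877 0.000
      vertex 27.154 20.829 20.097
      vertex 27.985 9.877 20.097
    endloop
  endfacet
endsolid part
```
; perimeter-only toolpath
G21 ; units = mm
G90 ; absolute positioning
G28 ; home
; layer 1
G0 Z6.699
G0 X27.154 Y20.829
G1 X18.823 Y27.985
G1 X7.871 Y27.154
G1 X0.715 Y18.823
G1 X1.546 Y7.871
G1 X9.877 Y0.715
G1 X20.829 Y1.546
G1 X27.985 Y9.877
G1 X27.154 Y20.829
; layer 2
G0 Z13.398
G0 X27.154 Y20.829
G1 X18.823 Y27.985
G1 X7.871 Y27.154
G1 X0.715 Y18.823
G1 X1.546 Y7.871
G1 X9.877 Y0.715
G1 X20.829 Y1.546
G1 X27.985 Y9.877
G1 X27.154 Y20.829
; layer 3
G0 Z20.097
G0 X27.154 Y20.829
G1 X18.823 Y27.985
G1 X7.871 Y27.154
G1 X0.715 Y18.823
G1 X1.546 Y7.871
G1 X9.877 Y0.715
G1 X20.829 Y1.546
G1 X27.985 Y9.877
G1 X27.154 Y20.829
M2 ; end

The solid is a regular 8-sided prism (a cylinder approximated with 8 flat sides), circumscribed radius ≈ 14.3 mm, height ≈ 20.1 mm. Slicing at Δz = 6.699 mm — 3 equal slices spanning the solid's height, so layer i sits at z = i·h/3 — gives 3 non-empty perimeters. Each is a 8-segment closed polygon; G0 lifts to the layer z and rapids to the start vertex, then G1 traces the edges.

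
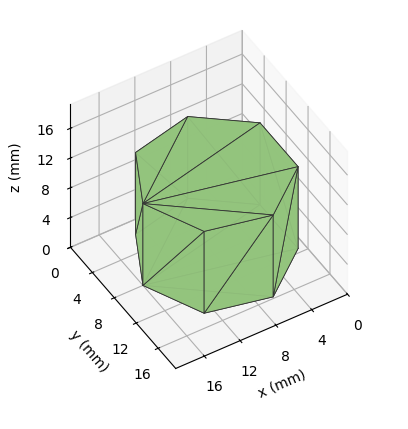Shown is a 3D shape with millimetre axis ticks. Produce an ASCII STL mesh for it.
Reading the render: the shape is a regular 7-sided prism (a cylinder approximated with 7 flat sides), circumscribed radius ≈ 8 mm, height ≈ 11 mm (dimensions read to the nearest mm from the axis ticks). For the STL, each face is triangulated and given an outward normal.

solid part
  facet normal 0.0000 0.0000 -1.0000
    outer loop
      vertex 6.22 15.80 0.00
      vertex 12.99 14.25 0.00
      vertex 16.00 8.00 0.00
    endloop
  endfacet
  facet normal 0.0000 0.0000 -1.0000
    outer loop
      vertex 0.79 11.47 0.00
      vertex 6.22 15.80 0.00
      vertex 16.00 8.00 0.00
    endloop
  endfacet
  facet normal 0.0000 0.0000 -1.0000
    outer loop
      vertex 0.79 4.53 0.00
      vertex 0.79 11.47 0.00
      vertex 16.00 8.00 0.00
    endloop
  endfacet
  facet normal 0.0000 0.0000 -1.0000
    outer loop
      vertex 6.22 0.20 0.00
      vertex 0.79 4.53 0.00
      vertex 16.00 8.00 0.00
    endloop
  endfacet
  facet normal 0.0000 0.0000 -1.0000
    outer loop
      vertex 12.99 1.75 0.00
      vertex 6.22 0.20 0.00
      vertex 16.00 8.00 0.00
    endloop
  endfacet
  facet normal 0.0000 0.0000 1.0000
    outer loop
      vertex 16.00 8.00 11.00
      vertex 12.99 14.25 11.00
      vertex 6.22 15.80 11.00
    endloop
  endfacet
  facet normal 0.0000 0.0000 1.0000
    outer loop
      vertex 16.00 8.00 11.00
      vertex 6.22 15.80 11.00
      vertex 0.79 11.47 11.00
    endloop
  endfacet
  facet normal 0.0000 0.0000 1.0000
    outer loop
      vertex 16.00 8.00 11.00
      vertex 0.79 11.47 11.00
      vertex 0.79 4.53 11.00
    endloop
  endfacet
  facet normal 0.0000 0.0000 1.0000
    outer loop
      vertex 16.00 8.00 11.00
      vertex 0.79 4.53 11.00
      vertex 6.22 0.20 11.00
    endloop
  endfacet
  facet normal 0.0000 0.0000 1.0000
    outer loop
      vertex 16.00 8.00 11.00
      vertex 6.22 0.20 11.00
      vertex 12.99 1.75 11.00
    endloop
  endfacet
  facet normal 0.9010 0.4339 0.0000
    outer loop
      vertex 16.00 8.00 0.00
      vertex 12.99 14.25 0.00
      vertex 12.99 14.25 11.00
    endloop
  endfacet
  facet normal 0.9010 0.4339 0.0000
    outer loop
      vertex 16.00 8.00 0.00
      vertex 12.99 14.25 11.00
      vertex 16.00 8.00 11.00
    endloop
  endfacet
  facet normal 0.2232 0.9748 0.0000
    outer loop
      vertex 12.99 14.25 0.00
      vertex 6.22 15.80 0.00
      vertex 6.22 15.80 11.00
    endloop
  endfacet
  facet normal 0.2232 0.9748 0.0000
    outer loop
      vertex 12.99 14.25 0.00
      vertex 6.22 15.80 11.00
      vertex 12.99 14.25 11.00
    endloop
  endfacet
  facet normal -0.6235 0.7819 0.0000
    outer loop
      vertex 6.22 15.80 0.00
      vertex 0.79 11.47 0.00
      vertex 0.79 11.47 11.00
    endloop
  endfacet
  facet normal -0.6235 0.7819 0.0000
    outer loop
      vertex 6.22 15.80 0.00
      vertex 0.79 11.47 11.00
      vertex 6.22 15.80 11.00
    endloop
  endfacet
  facet normal -1.0000 0.0000 0.0000
    outer loop
      vertex 0.79 11.47 0.00
      vertex 0.79 4.53 0.00
      vertex 0.79 4.53 11.00
    endloop
  endfacet
  facet normal -1.0000 0.0000 0.0000
    outer loop
      vertex 0.79 11.47 0.00
      vertex 0.79 4.53 11.00
      vertex 0.79 11.47 11.00
    endloop
  endfacet
  facet normal -0.6235 -0.7819 0.0000
    outer loop
      vertex 0.79 4.53 0.00
      vertex 6.22 0.20 0.00
      vertex 6.22 0.20 11.00
    endloop
  endfacet
  facet normal -0.6235 -0.7819 0.0000
    outer loop
      vertex 0.79 4.53 0.00
      vertex 6.22 0.20 11.00
      vertex 0.79 4.53 11.00
    endloop
  endfacet
  facet normal 0.2232 -0.9748 0.0000
    outer loop
      vertex 6.22 0.20 0.00
      vertex 12.99 1.75 0.00
      vertex 12.99 1.75 11.00
    endloop
  endfacet
  facet normal 0.2232 -0.9748 0.0000
    outer loop
      vertex 6.22 0.20 0.00
      vertex 12.99 1.75 11.00
      vertex 6.22 0.20 11.00
    endloop
  endfacet
  facet normal 0.9010 -0.4339 0.0000
    outer loop
      vertex 12.99 1.75 0.00
      vertex 16.00 8.00 0.00
      vertex 16.00 8.00 11.00
    endloop
  endfacet
  facet normal 0.9010 -0.4339 0.0000
    outer loop
      vertex 12.99 1.75 0.00
      vertex 16.00 8.00 11.00
      vertex 12.99 1.75 11.00
    endloop
  endfacet
endsolid part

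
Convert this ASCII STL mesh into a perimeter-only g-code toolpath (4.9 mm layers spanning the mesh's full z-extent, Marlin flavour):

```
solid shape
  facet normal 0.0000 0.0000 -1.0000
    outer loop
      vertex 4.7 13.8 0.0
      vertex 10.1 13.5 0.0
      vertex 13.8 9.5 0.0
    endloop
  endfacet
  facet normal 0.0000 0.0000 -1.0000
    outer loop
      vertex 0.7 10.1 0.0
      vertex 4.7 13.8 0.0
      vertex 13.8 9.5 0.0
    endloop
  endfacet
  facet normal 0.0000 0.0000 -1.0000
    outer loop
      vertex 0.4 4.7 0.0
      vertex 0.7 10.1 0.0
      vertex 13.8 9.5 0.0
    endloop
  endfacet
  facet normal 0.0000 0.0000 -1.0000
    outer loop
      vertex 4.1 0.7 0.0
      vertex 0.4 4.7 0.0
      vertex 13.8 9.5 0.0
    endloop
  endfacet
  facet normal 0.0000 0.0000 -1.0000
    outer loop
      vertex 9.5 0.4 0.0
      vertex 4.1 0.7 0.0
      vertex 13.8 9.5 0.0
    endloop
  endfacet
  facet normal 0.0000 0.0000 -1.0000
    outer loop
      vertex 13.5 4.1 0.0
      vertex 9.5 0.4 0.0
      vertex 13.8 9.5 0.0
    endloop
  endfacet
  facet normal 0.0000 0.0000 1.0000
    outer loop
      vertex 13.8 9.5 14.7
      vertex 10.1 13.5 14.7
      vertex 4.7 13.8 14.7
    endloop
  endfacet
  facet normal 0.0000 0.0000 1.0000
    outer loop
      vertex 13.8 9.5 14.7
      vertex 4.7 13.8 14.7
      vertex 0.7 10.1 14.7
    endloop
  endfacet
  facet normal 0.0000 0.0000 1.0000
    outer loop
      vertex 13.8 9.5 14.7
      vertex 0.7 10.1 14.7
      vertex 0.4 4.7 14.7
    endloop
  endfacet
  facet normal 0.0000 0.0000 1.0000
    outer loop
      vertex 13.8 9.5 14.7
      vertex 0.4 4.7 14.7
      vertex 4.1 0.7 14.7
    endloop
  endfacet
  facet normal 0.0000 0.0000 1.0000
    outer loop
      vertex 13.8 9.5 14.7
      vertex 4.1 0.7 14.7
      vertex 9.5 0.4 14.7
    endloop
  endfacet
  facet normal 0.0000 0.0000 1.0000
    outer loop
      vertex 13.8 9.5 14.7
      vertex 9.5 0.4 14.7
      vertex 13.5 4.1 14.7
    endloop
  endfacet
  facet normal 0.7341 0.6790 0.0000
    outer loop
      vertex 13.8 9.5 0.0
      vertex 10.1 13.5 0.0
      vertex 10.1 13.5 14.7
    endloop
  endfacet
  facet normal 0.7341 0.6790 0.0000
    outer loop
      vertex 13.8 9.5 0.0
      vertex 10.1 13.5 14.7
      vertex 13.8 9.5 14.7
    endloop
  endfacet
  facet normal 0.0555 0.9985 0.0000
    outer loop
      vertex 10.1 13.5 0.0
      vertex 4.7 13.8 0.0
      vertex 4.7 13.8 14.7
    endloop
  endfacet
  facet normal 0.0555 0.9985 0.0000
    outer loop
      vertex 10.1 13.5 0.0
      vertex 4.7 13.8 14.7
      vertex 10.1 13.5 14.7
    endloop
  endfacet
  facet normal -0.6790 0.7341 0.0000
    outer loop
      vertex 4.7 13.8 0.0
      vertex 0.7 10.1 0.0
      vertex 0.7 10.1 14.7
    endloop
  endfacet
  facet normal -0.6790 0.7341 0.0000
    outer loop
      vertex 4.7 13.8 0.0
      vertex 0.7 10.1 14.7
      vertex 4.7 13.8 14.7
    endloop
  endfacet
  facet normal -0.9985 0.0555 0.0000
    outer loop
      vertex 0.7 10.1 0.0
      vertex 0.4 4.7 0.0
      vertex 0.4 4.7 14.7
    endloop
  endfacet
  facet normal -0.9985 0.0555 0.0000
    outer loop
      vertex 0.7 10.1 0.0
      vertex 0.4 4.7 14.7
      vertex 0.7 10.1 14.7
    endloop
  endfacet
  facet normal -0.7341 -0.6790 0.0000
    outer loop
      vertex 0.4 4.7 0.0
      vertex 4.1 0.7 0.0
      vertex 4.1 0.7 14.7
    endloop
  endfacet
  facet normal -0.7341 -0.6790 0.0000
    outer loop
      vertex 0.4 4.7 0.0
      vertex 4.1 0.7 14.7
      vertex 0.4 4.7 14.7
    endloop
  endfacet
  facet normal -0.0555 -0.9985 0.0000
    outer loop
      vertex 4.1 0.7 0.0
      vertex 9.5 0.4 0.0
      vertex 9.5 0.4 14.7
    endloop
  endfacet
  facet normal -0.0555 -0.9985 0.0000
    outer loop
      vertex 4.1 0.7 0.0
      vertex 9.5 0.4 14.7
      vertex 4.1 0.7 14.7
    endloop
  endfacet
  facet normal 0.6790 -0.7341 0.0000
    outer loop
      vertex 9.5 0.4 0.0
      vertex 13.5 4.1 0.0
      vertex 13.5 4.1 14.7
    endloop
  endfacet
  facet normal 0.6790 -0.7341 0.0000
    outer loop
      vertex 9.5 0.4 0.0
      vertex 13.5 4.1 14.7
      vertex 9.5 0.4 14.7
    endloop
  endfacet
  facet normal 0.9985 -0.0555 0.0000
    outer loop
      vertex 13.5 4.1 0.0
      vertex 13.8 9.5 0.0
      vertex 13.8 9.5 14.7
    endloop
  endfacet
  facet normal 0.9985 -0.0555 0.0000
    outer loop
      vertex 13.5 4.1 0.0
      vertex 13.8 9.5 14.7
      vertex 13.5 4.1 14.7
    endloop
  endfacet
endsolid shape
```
; perimeter-only toolpath
G21 ; units = mm
G90 ; absolute positioning
G28 ; home
; layer 1
G0 Z4.9
G0 X13.8 Y9.5
G1 X10.1 Y13.5
G1 X4.7 Y13.8
G1 X0.7 Y10.1
G1 X0.4 Y4.7
G1 X4.1 Y0.7
G1 X9.5 Y0.4
G1 X13.5 Y4.1
G1 X13.8 Y9.5
; layer 2
G0 Z9.8
G0 X13.8 Y9.5
G1 X10.1 Y13.5
G1 X4.7 Y13.8
G1 X0.7 Y10.1
G1 X0.4 Y4.7
G1 X4.1 Y0.7
G1 X9.5 Y0.4
G1 X13.5 Y4.1
G1 X13.8 Y9.5
; layer 3
G0 Z14.7
G0 X13.8 Y9.5
G1 X10.1 Y13.5
G1 X4.7 Y13.8
G1 X0.7 Y10.1
G1 X0.4 Y4.7
G1 X4.1 Y0.7
G1 X9.5 Y0.4
G1 X13.5 Y4.1
G1 X13.8 Y9.5
M2 ; end

The solid is a regular 8-sided prism (a cylinder approximated with 8 flat sides), circumscribed radius ≈ 7.1 mm, height ≈ 14.7 mm. Slicing at Δz = 4.9 mm — 3 equal slices spanning the solid's height, so layer i sits at z = i·h/3 — gives 3 non-empty perimeters. Each is a 8-segment closed polygon; G0 lifts to the layer z and rapids to the start vertex, then G1 traces the edges.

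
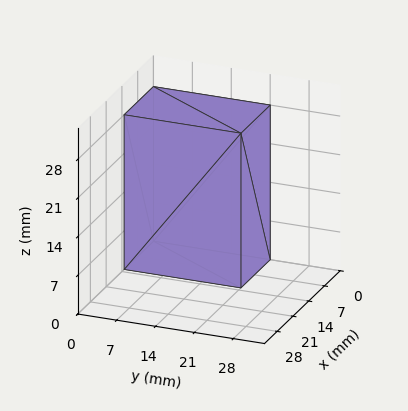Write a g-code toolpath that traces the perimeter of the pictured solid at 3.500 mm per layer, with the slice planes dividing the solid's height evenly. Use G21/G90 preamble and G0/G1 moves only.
Reading the render: the shape is a rectangular box, roughly 13 × 21 mm footprint and 28 mm tall (dimensions read to the nearest mm from the axis ticks). For the g-code, the solid's height is divided into equal slices at the stated Δz and each level perimeter traced with G1 moves after a G0 lift.

; perimeter-only toolpath
G21 ; units = mm
G90 ; absolute positioning
G28 ; home
; layer 1
G0 Z3.500
G0 X0.000 Y0.000
G1 X13.000 Y0.000
G1 X13.000 Y21.000
G1 X0.000 Y21.000
G1 X0.000 Y0.000
; layer 2
G0 Z7.000
G0 X0.000 Y0.000
G1 X13.000 Y0.000
G1 X13.000 Y21.000
G1 X0.000 Y21.000
G1 X0.000 Y0.000
; layer 3
G0 Z10.500
G0 X0.000 Y0.000
G1 X13.000 Y0.000
G1 X13.000 Y21.000
G1 X0.000 Y21.000
G1 X0.000 Y0.000
; layer 4
G0 Z14.000
G0 X0.000 Y0.000
G1 X13.000 Y0.000
G1 X13.000 Y21.000
G1 X0.000 Y21.000
G1 X0.000 Y0.000
; layer 5
G0 Z17.500
G0 X0.000 Y0.000
G1 X13.000 Y0.000
G1 X13.000 Y21.000
G1 X0.000 Y21.000
G1 X0.000 Y0.000
; layer 6
G0 Z21.000
G0 X0.000 Y0.000
G1 X13.000 Y0.000
G1 X13.000 Y21.000
G1 X0.000 Y21.000
G1 X0.000 Y0.000
; layer 7
G0 Z24.500
G0 X0.000 Y0.000
G1 X13.000 Y0.000
G1 X13.000 Y21.000
G1 X0.000 Y21.000
G1 X0.000 Y0.000
; layer 8
G0 Z28.000
G0 X0.000 Y0.000
G1 X13.000 Y0.000
G1 X13.000 Y21.000
G1 X0.000 Y21.000
G1 X0.000 Y0.000
M2 ; end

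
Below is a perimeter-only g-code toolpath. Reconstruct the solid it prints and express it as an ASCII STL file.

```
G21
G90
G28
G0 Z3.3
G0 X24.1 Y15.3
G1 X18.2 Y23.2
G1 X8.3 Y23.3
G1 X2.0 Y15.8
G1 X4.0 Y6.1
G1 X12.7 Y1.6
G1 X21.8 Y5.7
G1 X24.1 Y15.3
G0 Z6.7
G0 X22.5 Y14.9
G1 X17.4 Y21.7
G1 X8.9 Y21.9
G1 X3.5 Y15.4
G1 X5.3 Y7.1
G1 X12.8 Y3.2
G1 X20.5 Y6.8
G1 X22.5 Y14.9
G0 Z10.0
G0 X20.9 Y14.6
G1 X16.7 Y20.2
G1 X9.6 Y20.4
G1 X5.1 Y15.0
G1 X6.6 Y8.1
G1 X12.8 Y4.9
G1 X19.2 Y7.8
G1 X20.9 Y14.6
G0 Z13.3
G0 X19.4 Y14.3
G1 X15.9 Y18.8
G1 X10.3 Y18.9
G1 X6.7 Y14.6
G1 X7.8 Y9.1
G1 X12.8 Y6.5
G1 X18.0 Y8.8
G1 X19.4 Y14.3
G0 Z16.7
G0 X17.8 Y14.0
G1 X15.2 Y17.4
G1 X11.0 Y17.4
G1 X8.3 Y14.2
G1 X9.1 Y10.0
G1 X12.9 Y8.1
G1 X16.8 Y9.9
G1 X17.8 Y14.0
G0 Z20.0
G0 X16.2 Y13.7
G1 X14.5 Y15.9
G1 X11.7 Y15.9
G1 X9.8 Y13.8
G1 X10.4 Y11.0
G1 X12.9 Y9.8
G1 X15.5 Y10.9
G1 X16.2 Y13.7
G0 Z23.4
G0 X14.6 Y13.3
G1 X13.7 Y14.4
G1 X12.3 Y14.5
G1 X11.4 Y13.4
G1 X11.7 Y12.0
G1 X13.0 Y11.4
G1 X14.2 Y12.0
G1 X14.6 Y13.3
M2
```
solid part
  facet normal 0.0000 0.0000 -1.0000
    outer loop
      vertex 7.6 24.8 0.0
      vertex 18.9 24.6 0.0
      vertex 25.7 15.6 0.0
    endloop
  endfacet
  facet normal 0.0000 0.0000 -1.0000
    outer loop
      vertex 0.4 16.2 0.0
      vertex 7.6 24.8 0.0
      vertex 25.7 15.6 0.0
    endloop
  endfacet
  facet normal 0.0000 0.0000 -1.0000
    outer loop
      vertex 2.7 5.1 0.0
      vertex 0.4 16.2 0.0
      vertex 25.7 15.6 0.0
    endloop
  endfacet
  facet normal 0.0000 0.0000 -1.0000
    outer loop
      vertex 12.7 0.0 0.0
      vertex 2.7 5.1 0.0
      vertex 25.7 15.6 0.0
    endloop
  endfacet
  facet normal 0.0000 0.0000 -1.0000
    outer loop
      vertex 23.0 4.7 0.0
      vertex 12.7 0.0 0.0
      vertex 25.7 15.6 0.0
    endloop
  endfacet
  facet normal 0.7308 0.5521 0.4014
    outer loop
      vertex 25.7 15.6 0.0
      vertex 18.9 24.6 0.0
      vertex 13.0 13.0 26.7
    endloop
  endfacet
  facet normal 0.0162 0.9157 0.4014
    outer loop
      vertex 18.9 24.6 0.0
      vertex 7.6 24.8 0.0
      vertex 13.0 13.0 26.7
    endloop
  endfacet
  facet normal -0.7021 0.5878 0.4018
    outer loop
      vertex 7.6 24.8 0.0
      vertex 0.4 16.2 0.0
      vertex 13.0 13.0 26.7
    endloop
  endfacet
  facet normal -0.8970 -0.1859 0.4010
    outer loop
      vertex 0.4 16.2 0.0
      vertex 2.7 5.1 0.0
      vertex 13.0 13.0 26.7
    endloop
  endfacet
  facet normal -0.4160 -0.8157 0.4019
    outer loop
      vertex 2.7 5.1 0.0
      vertex 12.7 0.0 0.0
      vertex 13.0 13.0 26.7
    endloop
  endfacet
  facet normal 0.3802 -0.8332 0.4014
    outer loop
      vertex 12.7 0.0 0.0
      vertex 23.0 4.7 0.0
      vertex 13.0 13.0 26.7
    endloop
  endfacet
  facet normal 0.8890 -0.2202 0.4014
    outer loop
      vertex 23.0 4.7 0.0
      vertex 25.7 15.6 0.0
      vertex 13.0 13.0 26.7
    endloop
  endfacet
endsolid part

The G0 Z moves step by Δz≈3.3 mm. The G1 loops shrink linearly with z, so the solid tapers from its base footprint up to z≈26.7. Closing with a flat bottom cap and the tapered top and triangulating gives 12 facets — a regular 7-sided pyramid, base circumscribed radius ≈ 13 mm, apex at z ≈ 26.7 mm.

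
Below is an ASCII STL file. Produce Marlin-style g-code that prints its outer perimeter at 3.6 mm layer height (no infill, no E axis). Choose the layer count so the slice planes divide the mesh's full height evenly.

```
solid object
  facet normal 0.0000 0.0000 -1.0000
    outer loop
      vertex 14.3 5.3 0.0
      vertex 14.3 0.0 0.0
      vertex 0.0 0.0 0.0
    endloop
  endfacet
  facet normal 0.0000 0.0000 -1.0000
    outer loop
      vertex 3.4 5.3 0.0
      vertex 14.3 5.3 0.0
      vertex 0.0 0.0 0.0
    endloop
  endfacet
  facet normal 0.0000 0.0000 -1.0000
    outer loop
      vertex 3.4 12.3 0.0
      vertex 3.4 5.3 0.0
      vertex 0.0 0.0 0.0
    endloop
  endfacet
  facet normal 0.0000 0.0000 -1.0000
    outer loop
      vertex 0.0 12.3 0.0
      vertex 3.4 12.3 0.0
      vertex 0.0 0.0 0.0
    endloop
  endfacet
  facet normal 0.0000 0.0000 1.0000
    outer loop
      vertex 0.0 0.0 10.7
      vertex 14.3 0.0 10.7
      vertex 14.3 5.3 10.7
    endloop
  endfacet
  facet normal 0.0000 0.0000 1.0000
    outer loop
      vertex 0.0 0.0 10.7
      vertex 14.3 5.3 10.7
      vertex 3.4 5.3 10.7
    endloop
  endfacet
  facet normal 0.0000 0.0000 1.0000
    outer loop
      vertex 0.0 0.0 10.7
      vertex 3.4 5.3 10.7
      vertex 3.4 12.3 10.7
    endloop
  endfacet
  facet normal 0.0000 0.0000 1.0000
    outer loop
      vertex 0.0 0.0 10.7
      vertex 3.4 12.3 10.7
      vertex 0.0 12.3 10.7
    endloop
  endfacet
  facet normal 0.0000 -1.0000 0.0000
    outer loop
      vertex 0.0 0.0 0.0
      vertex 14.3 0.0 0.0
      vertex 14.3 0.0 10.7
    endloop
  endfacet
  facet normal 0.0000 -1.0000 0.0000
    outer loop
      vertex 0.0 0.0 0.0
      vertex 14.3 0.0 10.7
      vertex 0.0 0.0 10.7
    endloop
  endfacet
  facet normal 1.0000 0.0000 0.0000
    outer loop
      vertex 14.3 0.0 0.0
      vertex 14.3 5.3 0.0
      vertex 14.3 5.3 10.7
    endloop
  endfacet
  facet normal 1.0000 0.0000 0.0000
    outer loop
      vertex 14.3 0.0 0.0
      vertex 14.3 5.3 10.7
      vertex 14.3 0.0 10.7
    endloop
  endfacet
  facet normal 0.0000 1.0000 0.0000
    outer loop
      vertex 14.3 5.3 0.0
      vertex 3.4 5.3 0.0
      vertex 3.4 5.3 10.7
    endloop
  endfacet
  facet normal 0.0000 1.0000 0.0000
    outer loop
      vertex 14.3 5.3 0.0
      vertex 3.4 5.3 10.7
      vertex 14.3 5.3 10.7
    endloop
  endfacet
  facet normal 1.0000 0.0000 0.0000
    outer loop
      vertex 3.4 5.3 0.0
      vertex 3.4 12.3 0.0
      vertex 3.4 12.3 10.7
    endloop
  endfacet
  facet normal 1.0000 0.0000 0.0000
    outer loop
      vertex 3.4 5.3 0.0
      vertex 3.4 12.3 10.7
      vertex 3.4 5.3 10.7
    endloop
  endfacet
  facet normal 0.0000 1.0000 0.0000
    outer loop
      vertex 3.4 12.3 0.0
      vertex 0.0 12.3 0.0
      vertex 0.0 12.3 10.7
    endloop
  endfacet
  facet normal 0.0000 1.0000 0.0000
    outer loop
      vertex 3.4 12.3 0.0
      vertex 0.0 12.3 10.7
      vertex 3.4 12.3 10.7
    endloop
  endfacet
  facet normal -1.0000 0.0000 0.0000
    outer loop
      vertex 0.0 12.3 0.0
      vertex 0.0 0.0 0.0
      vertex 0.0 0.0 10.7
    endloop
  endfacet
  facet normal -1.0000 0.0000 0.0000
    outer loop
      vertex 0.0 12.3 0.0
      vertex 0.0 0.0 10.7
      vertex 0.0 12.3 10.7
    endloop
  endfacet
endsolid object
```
; perimeter-only toolpath
G21 ; units = mm
G90 ; absolute positioning
G28 ; home
; layer 1
G0 Z3.6
G0 X0.0 Y0.0
G1 X14.3 Y0.0
G1 X14.3 Y5.3
G1 X3.4 Y5.3
G1 X3.4 Y12.3
G1 X0.0 Y12.3
G1 X0.0 Y0.0
; layer 2
G0 Z7.1
G0 X0.0 Y0.0
G1 X14.3 Y0.0
G1 X14.3 Y5.3
G1 X3.4 Y5.3
G1 X3.4 Y12.3
G1 X0.0 Y12.3
G1 X0.0 Y0.0
; layer 3
G0 Z10.7
G0 X0.0 Y0.0
G1 X14.3 Y0.0
G1 X14.3 Y5.3
G1 X3.4 Y5.3
G1 X3.4 Y12.3
G1 X0.0 Y12.3
G1 X0.0 Y0.0
M2 ; end

The solid is an L-shaped prism: outer 14.3 × 12.3 mm, arm thicknesses ≈ 5.3 mm (horizontal) and 3.4 mm (vertical), extruded 10.7 mm in z. Slicing at Δz = 3.6 mm — 3 equal slices spanning the solid's height, so layer i sits at z = i·h/3 — gives 3 non-empty perimeters. Each is a 6-segment closed polygon; G0 lifts to the layer z and rapids to the start vertex, then G1 traces the edges.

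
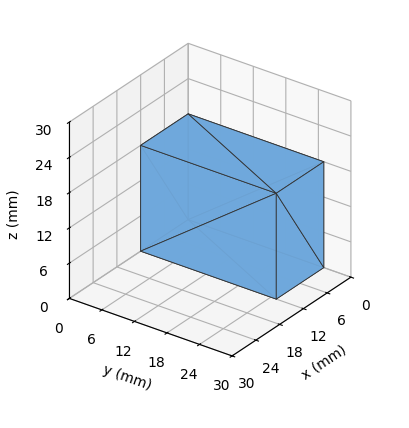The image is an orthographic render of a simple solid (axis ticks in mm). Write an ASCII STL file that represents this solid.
Reading the render: the shape is a rectangular box, roughly 12 × 25 mm footprint and 18 mm tall (dimensions read to the nearest mm from the axis ticks). For the STL, each face is triangulated and given an outward normal.

solid part
  facet normal 0.0000 0.0000 -1.0000
    outer loop
      vertex 12.0 25.0 0.0
      vertex 12.0 0.0 0.0
      vertex 0.0 0.0 0.0
    endloop
  endfacet
  facet normal 0.0000 0.0000 -1.0000
    outer loop
      vertex 0.0 25.0 0.0
      vertex 12.0 25.0 0.0
      vertex 0.0 0.0 0.0
    endloop
  endfacet
  facet normal 0.0000 0.0000 1.0000
    outer loop
      vertex 0.0 0.0 18.0
      vertex 12.0 0.0 18.0
      vertex 12.0 25.0 18.0
    endloop
  endfacet
  facet normal 0.0000 0.0000 1.0000
    outer loop
      vertex 0.0 0.0 18.0
      vertex 12.0 25.0 18.0
      vertex 0.0 25.0 18.0
    endloop
  endfacet
  facet normal 0.0000 -1.0000 0.0000
    outer loop
      vertex 0.0 0.0 0.0
      vertex 12.0 0.0 0.0
      vertex 12.0 0.0 18.0
    endloop
  endfacet
  facet normal 0.0000 -1.0000 0.0000
    outer loop
      vertex 0.0 0.0 0.0
      vertex 12.0 0.0 18.0
      vertex 0.0 0.0 18.0
    endloop
  endfacet
  facet normal 0.0000 1.0000 0.0000
    outer loop
      vertex 12.0 25.0 18.0
      vertex 12.0 25.0 0.0
      vertex 0.0 25.0 0.0
    endloop
  endfacet
  facet normal 0.0000 1.0000 0.0000
    outer loop
      vertex 0.0 25.0 18.0
      vertex 12.0 25.0 18.0
      vertex 0.0 25.0 0.0
    endloop
  endfacet
  facet normal -1.0000 0.0000 0.0000
    outer loop
      vertex 0.0 25.0 18.0
      vertex 0.0 25.0 0.0
      vertex 0.0 0.0 0.0
    endloop
  endfacet
  facet normal -1.0000 0.0000 0.0000
    outer loop
      vertex 0.0 0.0 18.0
      vertex 0.0 25.0 18.0
      vertex 0.0 0.0 0.0
    endloop
  endfacet
  facet normal 1.0000 0.0000 0.0000
    outer loop
      vertex 12.0 0.0 0.0
      vertex 12.0 25.0 0.0
      vertex 12.0 25.0 18.0
    endloop
  endfacet
  facet normal 1.0000 0.0000 0.0000
    outer loop
      vertex 12.0 0.0 0.0
      vertex 12.0 25.0 18.0
      vertex 12.0 0.0 18.0
    endloop
  endfacet
endsolid part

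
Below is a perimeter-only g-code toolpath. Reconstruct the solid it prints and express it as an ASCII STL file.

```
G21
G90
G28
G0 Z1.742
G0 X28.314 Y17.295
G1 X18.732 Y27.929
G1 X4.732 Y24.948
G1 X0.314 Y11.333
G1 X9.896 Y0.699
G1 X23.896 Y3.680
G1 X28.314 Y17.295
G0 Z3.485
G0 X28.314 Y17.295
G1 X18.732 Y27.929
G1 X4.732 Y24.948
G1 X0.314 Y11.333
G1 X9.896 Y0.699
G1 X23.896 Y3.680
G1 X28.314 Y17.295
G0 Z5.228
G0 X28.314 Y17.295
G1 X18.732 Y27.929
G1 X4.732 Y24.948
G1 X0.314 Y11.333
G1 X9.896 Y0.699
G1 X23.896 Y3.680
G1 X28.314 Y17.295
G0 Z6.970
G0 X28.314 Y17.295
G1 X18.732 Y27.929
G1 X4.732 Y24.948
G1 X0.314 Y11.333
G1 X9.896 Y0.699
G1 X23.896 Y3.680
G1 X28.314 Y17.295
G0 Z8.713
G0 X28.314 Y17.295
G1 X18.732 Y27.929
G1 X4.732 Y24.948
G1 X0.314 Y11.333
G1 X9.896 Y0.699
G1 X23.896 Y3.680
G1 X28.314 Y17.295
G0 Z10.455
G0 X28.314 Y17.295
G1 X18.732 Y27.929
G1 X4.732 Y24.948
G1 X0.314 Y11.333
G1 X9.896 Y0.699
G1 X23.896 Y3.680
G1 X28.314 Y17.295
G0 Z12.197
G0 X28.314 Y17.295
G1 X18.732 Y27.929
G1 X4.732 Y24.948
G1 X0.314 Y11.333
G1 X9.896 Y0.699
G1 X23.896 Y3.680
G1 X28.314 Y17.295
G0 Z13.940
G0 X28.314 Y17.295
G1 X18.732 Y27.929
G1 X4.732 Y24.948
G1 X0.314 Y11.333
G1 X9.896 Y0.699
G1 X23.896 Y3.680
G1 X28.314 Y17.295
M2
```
solid part
  facet normal 0.0000 0.0000 -1.0000
    outer loop
      vertex 4.732 24.948 0.000
      vertex 18.732 27.929 0.000
      vertex 28.314 17.295 0.000
    endloop
  endfacet
  facet normal 0.0000 0.0000 -1.0000
    outer loop
      vertex 0.314 11.333 0.000
      vertex 4.732 24.948 0.000
      vertex 28.314 17.295 0.000
    endloop
  endfacet
  facet normal 0.0000 0.0000 -1.0000
    outer loop
      vertex 9.896 0.699 0.000
      vertex 0.314 11.333 0.000
      vertex 28.314 17.295 0.000
    endloop
  endfacet
  facet normal 0.0000 0.0000 -1.0000
    outer loop
      vertex 23.896 3.680 0.000
      vertex 9.896 0.699 0.000
      vertex 28.314 17.295 0.000
    endloop
  endfacet
  facet normal 0.0000 0.0000 1.0000
    outer loop
      vertex 28.314 17.295 13.940
      vertex 18.732 27.929 13.940
      vertex 4.732 24.948 13.940
    endloop
  endfacet
  facet normal 0.0000 0.0000 1.0000
    outer loop
      vertex 28.314 17.295 13.940
      vertex 4.732 24.948 13.940
      vertex 0.314 11.333 13.940
    endloop
  endfacet
  facet normal 0.0000 0.0000 1.0000
    outer loop
      vertex 28.314 17.295 13.940
      vertex 0.314 11.333 13.940
      vertex 9.896 0.699 13.940
    endloop
  endfacet
  facet normal 0.0000 0.0000 1.0000
    outer loop
      vertex 28.314 17.295 13.940
      vertex 9.896 0.699 13.940
      vertex 23.896 3.680 13.940
    endloop
  endfacet
  facet normal 0.7429 0.6694 0.0000
    outer loop
      vertex 28.314 17.295 0.000
      vertex 18.732 27.929 0.000
      vertex 18.732 27.929 13.940
    endloop
  endfacet
  facet normal 0.7429 0.6694 0.0000
    outer loop
      vertex 28.314 17.295 0.000
      vertex 18.732 27.929 13.940
      vertex 28.314 17.295 13.940
    endloop
  endfacet
  facet normal -0.2083 0.9781 0.0000
    outer loop
      vertex 18.732 27.929 0.000
      vertex 4.732 24.948 0.000
      vertex 4.732 24.948 13.940
    endloop
  endfacet
  facet normal -0.2083 0.9781 0.0000
    outer loop
      vertex 18.732 27.929 0.000
      vertex 4.732 24.948 13.940
      vertex 18.732 27.929 13.940
    endloop
  endfacet
  facet normal -0.9512 0.3087 0.0000
    outer loop
      vertex 4.732 24.948 0.000
      vertex 0.314 11.333 0.000
      vertex 0.314 11.333 13.940
    endloop
  endfacet
  facet normal -0.9512 0.3087 0.0000
    outer loop
      vertex 4.732 24.948 0.000
      vertex 0.314 11.333 13.940
      vertex 4.732 24.948 13.940
    endloop
  endfacet
  facet normal -0.7429 -0.6694 0.0000
    outer loop
      vertex 0.314 11.333 0.000
      vertex 9.896 0.699 0.000
      vertex 9.896 0.699 13.940
    endloop
  endfacet
  facet normal -0.7429 -0.6694 0.0000
    outer loop
      vertex 0.314 11.333 0.000
      vertex 9.896 0.699 13.940
      vertex 0.314 11.333 13.940
    endloop
  endfacet
  facet normal 0.2083 -0.9781 0.0000
    outer loop
      vertex 9.896 0.699 0.000
      vertex 23.896 3.680 0.000
      vertex 23.896 3.680 13.940
    endloop
  endfacet
  facet normal 0.2083 -0.9781 0.0000
    outer loop
      vertex 9.896 0.699 0.000
      vertex 23.896 3.680 13.940
      vertex 9.896 0.699 13.940
    endloop
  endfacet
  facet normal 0.9512 -0.3087 0.0000
    outer loop
      vertex 23.896 3.680 0.000
      vertex 28.314 17.295 0.000
      vertex 28.314 17.295 13.940
    endloop
  endfacet
  facet normal 0.9512 -0.3087 0.0000
    outer loop
      vertex 23.896 3.680 0.000
      vertex 28.314 17.295 13.940
      vertex 23.896 3.680 13.940
    endloop
  endfacet
endsolid part

The G0 Z moves step by Δz≈1.742 mm. Every layer's G1 loop is the same polygon, so the solid is a straight extrusion of it from z=0 to z≈13.9. Closing with flat bottom and top caps and triangulating gives 20 facets — a regular 6-sided prism (a cylinder approximated with 6 flat sides), circumscribed radius ≈ 14.3 mm, height ≈ 13.9 mm.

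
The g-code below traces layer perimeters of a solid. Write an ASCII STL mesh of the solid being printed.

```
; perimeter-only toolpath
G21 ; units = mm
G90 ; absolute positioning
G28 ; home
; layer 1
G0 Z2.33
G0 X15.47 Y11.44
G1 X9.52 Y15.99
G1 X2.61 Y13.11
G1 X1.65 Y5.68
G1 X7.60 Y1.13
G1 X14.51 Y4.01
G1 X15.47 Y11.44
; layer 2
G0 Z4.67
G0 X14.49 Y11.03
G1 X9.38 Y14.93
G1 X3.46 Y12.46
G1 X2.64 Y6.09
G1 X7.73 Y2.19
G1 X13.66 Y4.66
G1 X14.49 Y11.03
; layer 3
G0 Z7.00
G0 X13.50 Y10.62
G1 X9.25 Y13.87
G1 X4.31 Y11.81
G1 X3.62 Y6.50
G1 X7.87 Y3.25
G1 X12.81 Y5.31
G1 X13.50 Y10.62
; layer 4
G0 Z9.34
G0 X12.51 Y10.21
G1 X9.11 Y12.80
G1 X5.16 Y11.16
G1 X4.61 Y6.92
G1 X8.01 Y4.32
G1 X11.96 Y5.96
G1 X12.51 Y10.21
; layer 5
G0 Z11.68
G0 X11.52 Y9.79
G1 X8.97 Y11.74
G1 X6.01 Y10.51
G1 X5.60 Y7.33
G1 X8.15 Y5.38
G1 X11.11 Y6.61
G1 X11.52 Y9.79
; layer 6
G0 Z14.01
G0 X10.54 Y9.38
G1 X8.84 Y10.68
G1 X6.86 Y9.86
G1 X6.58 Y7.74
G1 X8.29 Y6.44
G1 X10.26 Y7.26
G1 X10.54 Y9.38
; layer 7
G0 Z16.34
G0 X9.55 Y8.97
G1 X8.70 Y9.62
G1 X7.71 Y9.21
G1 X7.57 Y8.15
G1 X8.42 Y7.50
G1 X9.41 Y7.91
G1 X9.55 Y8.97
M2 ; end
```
solid part
  facet normal 0.0000 0.0000 -1.0000
    outer loop
      vertex 1.76 13.76 0.00
      vertex 9.66 17.05 0.00
      vertex 16.46 11.85 0.00
    endloop
  endfacet
  facet normal 0.0000 0.0000 -1.0000
    outer loop
      vertex 0.66 5.27 0.00
      vertex 1.76 13.76 0.00
      vertex 16.46 11.85 0.00
    endloop
  endfacet
  facet normal 0.0000 0.0000 -1.0000
    outer loop
      vertex 7.46 0.07 0.00
      vertex 0.66 5.27 0.00
      vertex 16.46 11.85 0.00
    endloop
  endfacet
  facet normal 0.0000 0.0000 -1.0000
    outer loop
      vertex 15.36 3.36 0.00
      vertex 7.46 0.07 0.00
      vertex 16.46 11.85 0.00
    endloop
  endfacet
  facet normal 0.5646 0.7384 0.3688
    outer loop
      vertex 16.46 11.85 0.00
      vertex 9.66 17.05 0.00
      vertex 8.56 8.56 18.68
    endloop
  endfacet
  facet normal -0.3573 0.8580 0.3689
    outer loop
      vertex 9.66 17.05 0.00
      vertex 1.76 13.76 0.00
      vertex 8.56 8.56 18.68
    endloop
  endfacet
  facet normal -0.9218 0.1194 0.3688
    outer loop
      vertex 1.76 13.76 0.00
      vertex 0.66 5.27 0.00
      vertex 8.56 8.56 18.68
    endloop
  endfacet
  facet normal -0.5646 -0.7384 0.3688
    outer loop
      vertex 0.66 5.27 0.00
      vertex 7.46 0.07 0.00
      vertex 8.56 8.56 18.68
    endloop
  endfacet
  facet normal 0.3573 -0.8580 0.3689
    outer loop
      vertex 7.46 0.07 0.00
      vertex 15.36 3.36 0.00
      vertex 8.56 8.56 18.68
    endloop
  endfacet
  facet normal 0.9218 -0.1194 0.3688
    outer loop
      vertex 15.36 3.36 0.00
      vertex 16.46 11.85 0.00
      vertex 8.56 8.56 18.68
    endloop
  endfacet
endsolid part

The G0 Z moves step by Δz≈2.33 mm. The G1 loops shrink linearly with z, so the solid tapers from its base footprint up to z≈18.7. Closing with a flat bottom cap and the tapered top and triangulating gives 10 facets — a regular 6-sided pyramid, base circumscribed radius ≈ 8.56 mm, apex at z ≈ 18.7 mm.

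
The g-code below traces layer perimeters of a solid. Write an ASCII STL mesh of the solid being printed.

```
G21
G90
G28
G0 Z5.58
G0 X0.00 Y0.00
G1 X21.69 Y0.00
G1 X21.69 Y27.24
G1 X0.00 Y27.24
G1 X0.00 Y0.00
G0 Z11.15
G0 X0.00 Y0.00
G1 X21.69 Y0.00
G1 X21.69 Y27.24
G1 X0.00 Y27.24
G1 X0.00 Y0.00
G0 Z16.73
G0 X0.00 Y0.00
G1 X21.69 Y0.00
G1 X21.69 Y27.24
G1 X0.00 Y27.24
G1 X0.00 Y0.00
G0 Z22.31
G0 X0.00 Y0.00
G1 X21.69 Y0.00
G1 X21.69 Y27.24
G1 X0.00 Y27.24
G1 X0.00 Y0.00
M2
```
solid part
  facet normal 0.0000 0.0000 -1.0000
    outer loop
      vertex 21.69 27.24 0.00
      vertex 21.69 0.00 0.00
      vertex 0.00 0.00 0.00
    endloop
  endfacet
  facet normal 0.0000 0.0000 -1.0000
    outer loop
      vertex 0.00 27.24 0.00
      vertex 21.69 27.24 0.00
      vertex 0.00 0.00 0.00
    endloop
  endfacet
  facet normal 0.0000 0.0000 1.0000
    outer loop
      vertex 0.00 0.00 22.31
      vertex 21.69 0.00 22.31
      vertex 21.69 27.24 22.31
    endloop
  endfacet
  facet normal 0.0000 0.0000 1.0000
    outer loop
      vertex 0.00 0.00 22.31
      vertex 21.69 27.24 22.31
      vertex 0.00 27.24 22.31
    endloop
  endfacet
  facet normal 0.0000 -1.0000 0.0000
    outer loop
      vertex 0.00 0.00 0.00
      vertex 21.69 0.00 0.00
      vertex 21.69 0.00 22.31
    endloop
  endfacet
  facet normal 0.0000 -1.0000 0.0000
    outer loop
      vertex 0.00 0.00 0.00
      vertex 21.69 0.00 22.31
      vertex 0.00 0.00 22.31
    endloop
  endfacet
  facet normal 0.0000 1.0000 0.0000
    outer loop
      vertex 21.69 27.24 22.31
      vertex 21.69 27.24 0.00
      vertex 0.00 27.24 0.00
    endloop
  endfacet
  facet normal 0.0000 1.0000 0.0000
    outer loop
      vertex 0.00 27.24 22.31
      vertex 21.69 27.24 22.31
      vertex 0.00 27.24 0.00
    endloop
  endfacet
  facet normal -1.0000 0.0000 0.0000
    outer loop
      vertex 0.00 27.24 22.31
      vertex 0.00 27.24 0.00
      vertex 0.00 0.00 0.00
    endloop
  endfacet
  facet normal -1.0000 0.0000 0.0000
    outer loop
      vertex 0.00 0.00 22.31
      vertex 0.00 27.24 22.31
      vertex 0.00 0.00 0.00
    endloop
  endfacet
  facet normal 1.0000 0.0000 0.0000
    outer loop
      vertex 21.69 0.00 0.00
      vertex 21.69 27.24 0.00
      vertex 21.69 27.24 22.31
    endloop
  endfacet
  facet normal 1.0000 0.0000 0.0000
    outer loop
      vertex 21.69 0.00 0.00
      vertex 21.69 27.24 22.31
      vertex 21.69 0.00 22.31
    endloop
  endfacet
endsolid part

The G0 Z moves step by Δz≈5.58 mm. Every layer's G1 loop is the same polygon, so the solid is a straight extrusion of it from z=0 to z≈22.3. Closing with flat bottom and top caps and triangulating gives 12 facets — a rectangular box, roughly 21.7 × 27.2 mm footprint and 22.3 mm tall.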